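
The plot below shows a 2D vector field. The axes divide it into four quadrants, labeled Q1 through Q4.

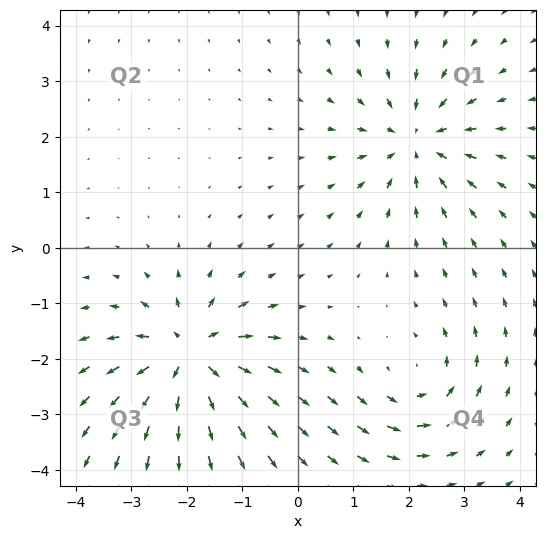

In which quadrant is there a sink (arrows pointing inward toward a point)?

Q1

The sink sits at approximately (2.1, 1.9), which lies in quadrant Q1. The divergence there is about -5, negative as expected for a sink.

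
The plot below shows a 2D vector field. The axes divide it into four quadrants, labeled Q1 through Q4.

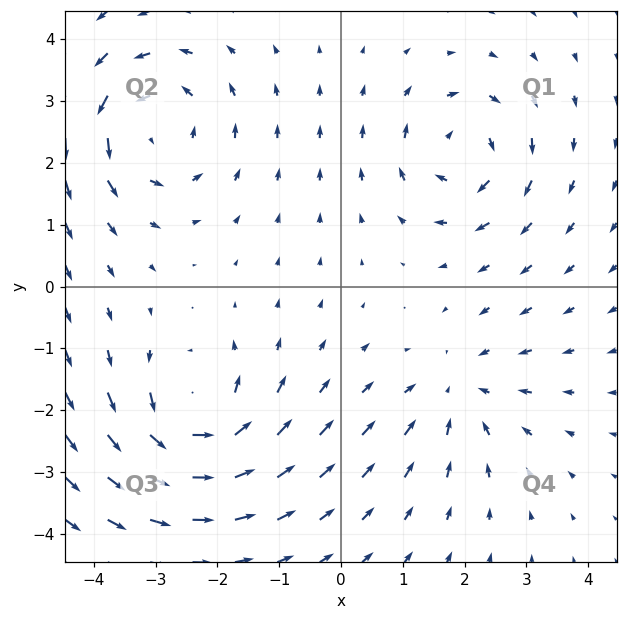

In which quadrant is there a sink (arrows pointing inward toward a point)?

The sink sits at approximately (1.9, -1.7), which lies in quadrant Q4. The divergence there is about -3, negative as expected for a sink.

Q4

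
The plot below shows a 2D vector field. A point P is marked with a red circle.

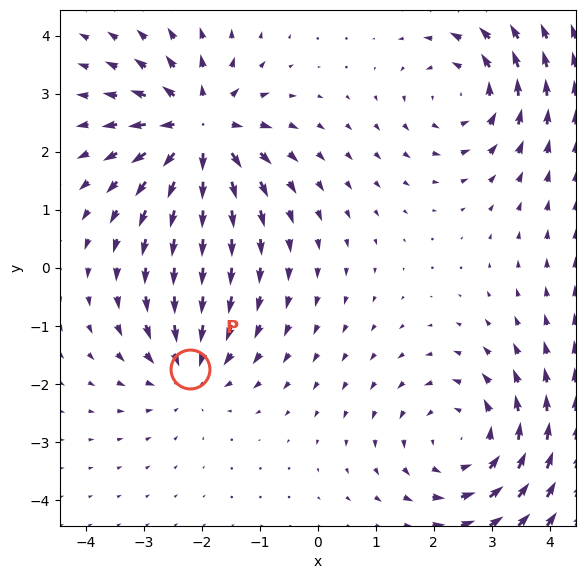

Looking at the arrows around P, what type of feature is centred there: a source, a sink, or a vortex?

sink

At P (-2.2, -1.7) the arrows converge inward. Divergence about -3, curl ≈0 — negative divergence with near-zero curl is a sink.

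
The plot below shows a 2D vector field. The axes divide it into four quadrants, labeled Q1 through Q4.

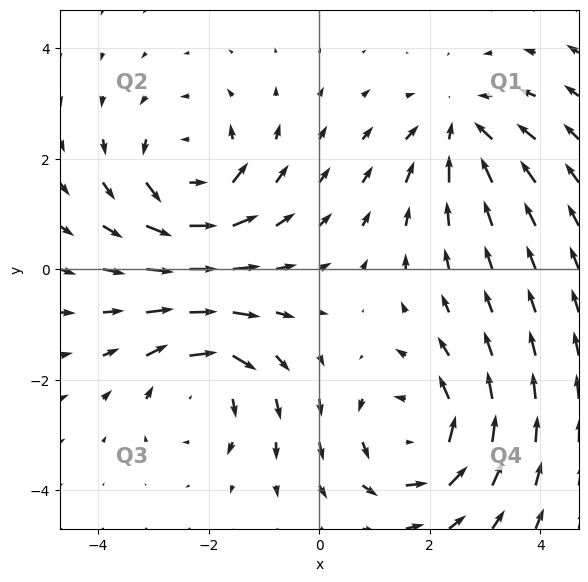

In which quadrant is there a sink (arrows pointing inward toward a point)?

Q1

The sink sits at approximately (2.6, 2.5), which lies in quadrant Q1. The divergence there is about -4, negative as expected for a sink.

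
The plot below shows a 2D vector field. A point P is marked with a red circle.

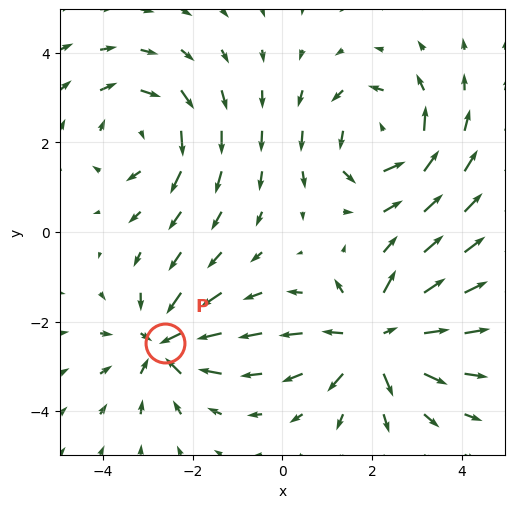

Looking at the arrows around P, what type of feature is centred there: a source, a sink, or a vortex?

At P (-2.6, -2.5) the arrows converge inward. Divergence about -3, curl ≈0 — negative divergence with near-zero curl is a sink.

sink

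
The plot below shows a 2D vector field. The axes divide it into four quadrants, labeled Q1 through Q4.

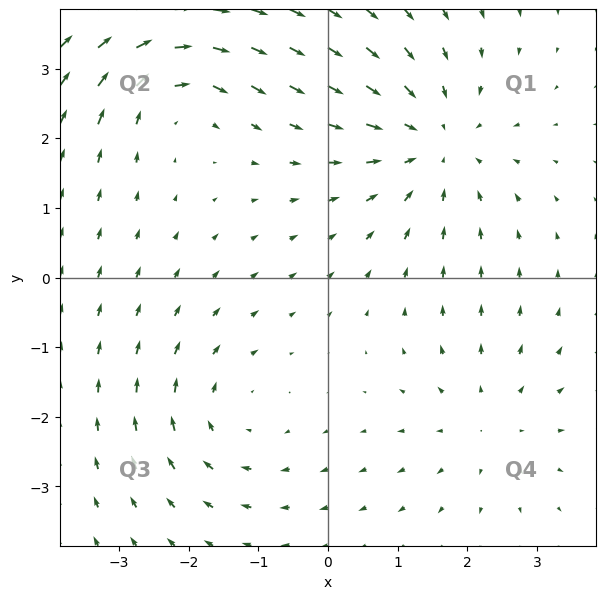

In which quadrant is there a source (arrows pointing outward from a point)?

The source sits at approximately (2.3, -2.1), which lies in quadrant Q4. The divergence there is about +2, positive as expected for a source.

Q4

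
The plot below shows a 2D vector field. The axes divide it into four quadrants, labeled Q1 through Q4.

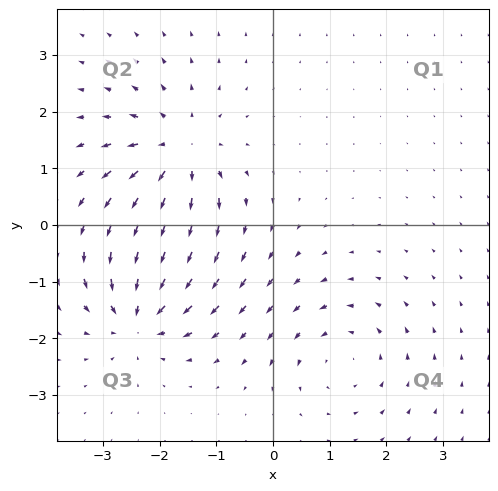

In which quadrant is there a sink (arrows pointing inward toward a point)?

Q3

The sink sits at approximately (-2.4, -1.6), which lies in quadrant Q3. The divergence there is about -4, negative as expected for a sink.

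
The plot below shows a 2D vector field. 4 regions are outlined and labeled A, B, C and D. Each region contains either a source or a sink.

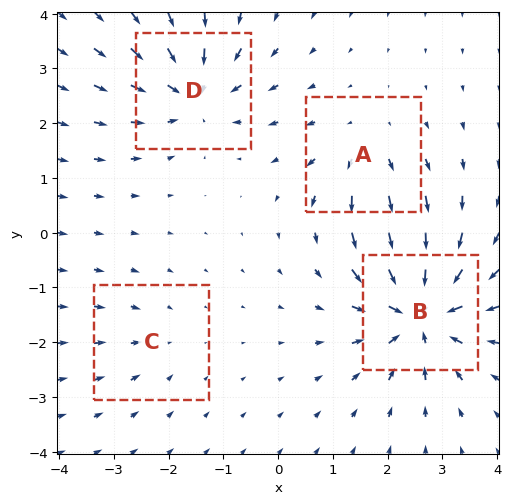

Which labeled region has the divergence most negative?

B

Divergence at each region's feature centre — A: about +4, B: about -8, C: about -2, D: about -6. Region B is most negative.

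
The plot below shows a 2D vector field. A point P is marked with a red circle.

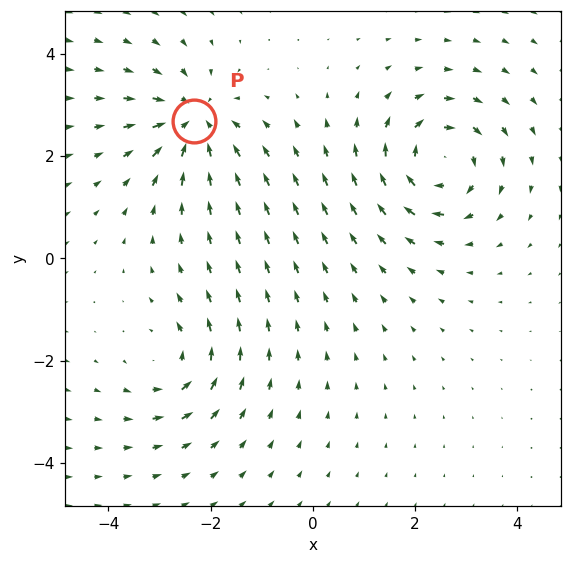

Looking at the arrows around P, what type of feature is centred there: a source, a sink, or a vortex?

At P (-2.3, 2.7) the arrows converge inward. Divergence about -5, curl ≈0 — negative divergence with near-zero curl is a sink.

sink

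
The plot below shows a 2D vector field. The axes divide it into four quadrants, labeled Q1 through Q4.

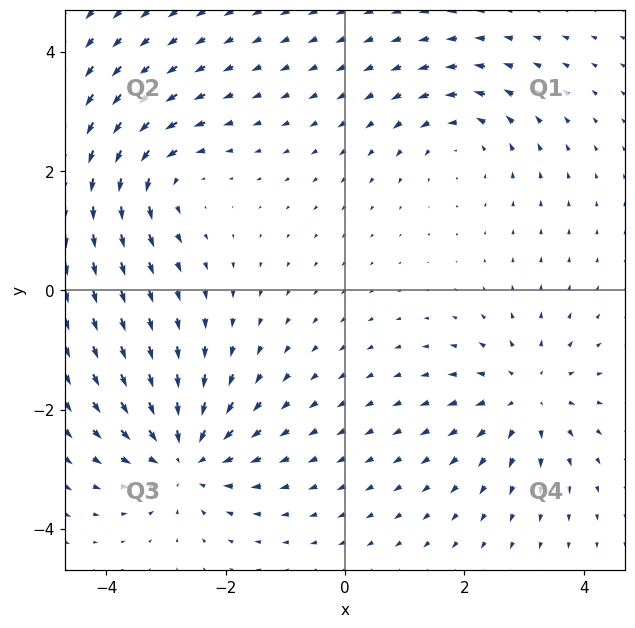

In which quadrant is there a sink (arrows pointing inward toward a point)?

The sink sits at approximately (-2.7, -2.8), which lies in quadrant Q3. The divergence there is about -5, negative as expected for a sink.

Q3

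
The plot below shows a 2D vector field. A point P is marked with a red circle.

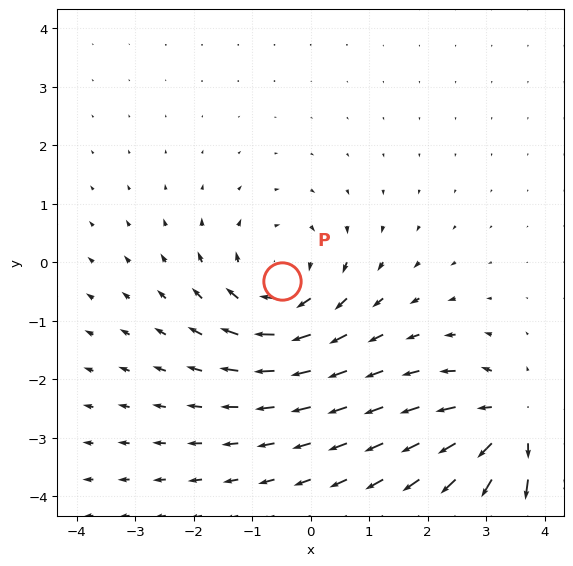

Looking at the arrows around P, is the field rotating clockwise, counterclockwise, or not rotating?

Near P at (-0.5, -0.3) the arrows circulate clockwise. The curl (z-component) there is about -3; negative curl means clockwise rotation.

clockwise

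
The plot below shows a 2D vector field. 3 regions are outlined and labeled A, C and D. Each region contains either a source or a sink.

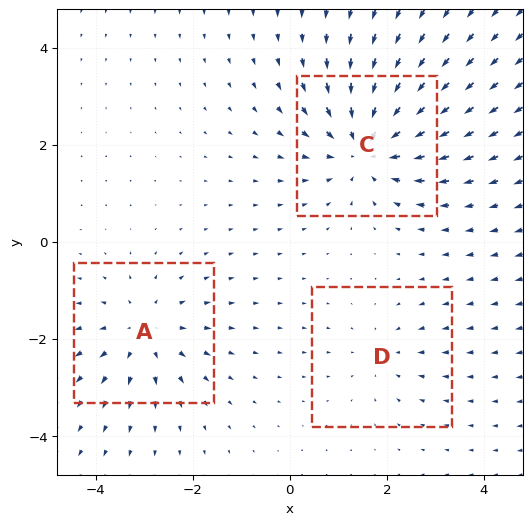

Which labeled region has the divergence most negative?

C

Divergence at each region's feature centre — A: about +3, C: about -4, D: about -2. Region C is most negative.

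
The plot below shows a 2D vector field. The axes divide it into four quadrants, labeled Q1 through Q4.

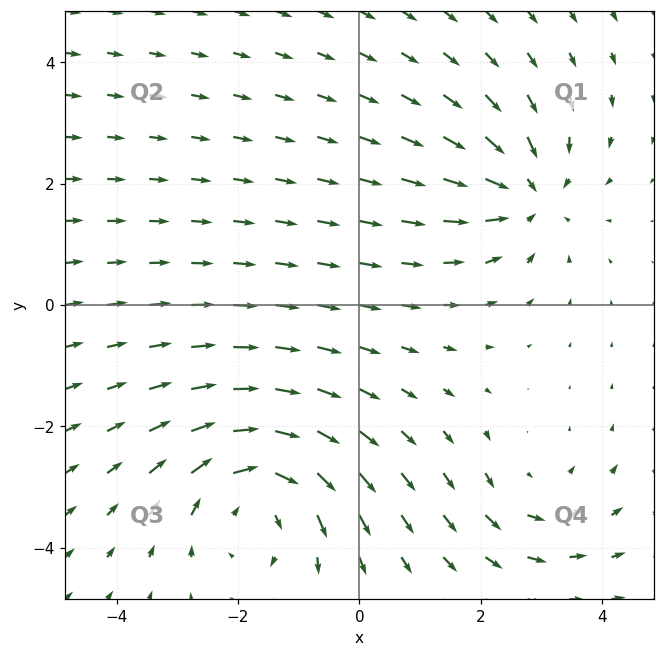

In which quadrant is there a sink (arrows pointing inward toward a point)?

Q1

The sink sits at approximately (2.8, 1.8), which lies in quadrant Q1. The divergence there is about -4, negative as expected for a sink.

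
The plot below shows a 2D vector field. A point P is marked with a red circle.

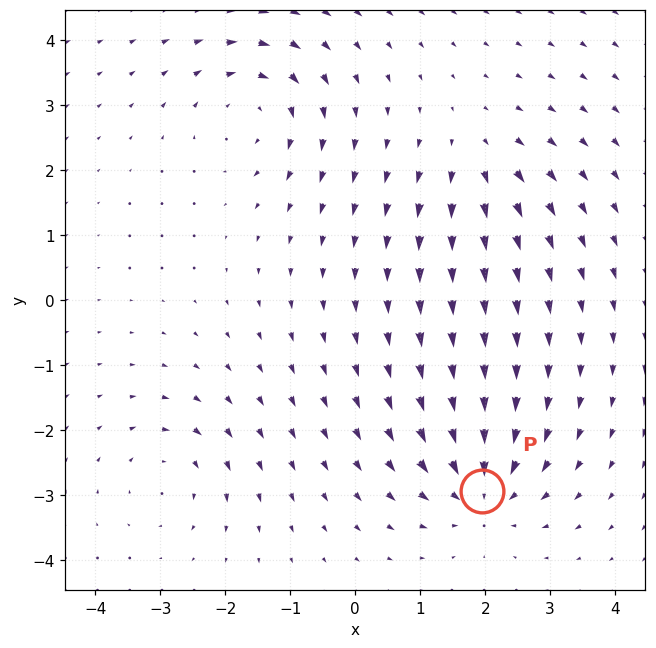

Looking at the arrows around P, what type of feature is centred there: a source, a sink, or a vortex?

sink

At P (1.9, -2.9) the arrows converge inward. Divergence about -6, curl ≈0 — negative divergence with near-zero curl is a sink.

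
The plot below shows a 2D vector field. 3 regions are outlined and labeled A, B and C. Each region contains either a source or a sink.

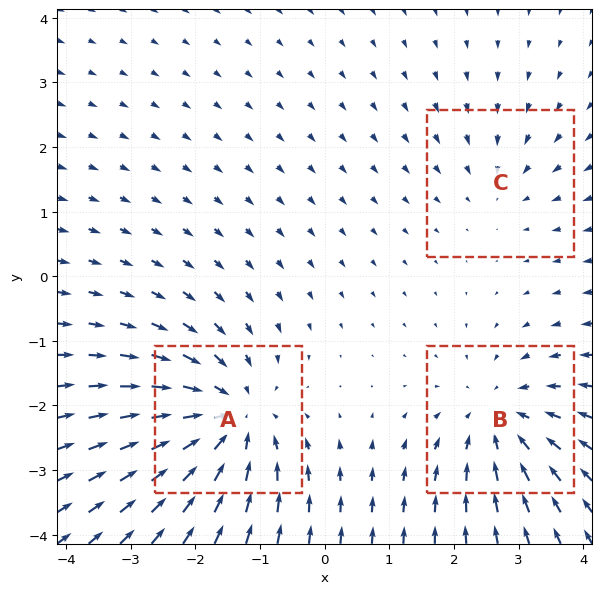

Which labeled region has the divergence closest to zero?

Divergence at each region's feature centre — A: about -4, B: about -3, C: about -2. Region C is closest to zero.

C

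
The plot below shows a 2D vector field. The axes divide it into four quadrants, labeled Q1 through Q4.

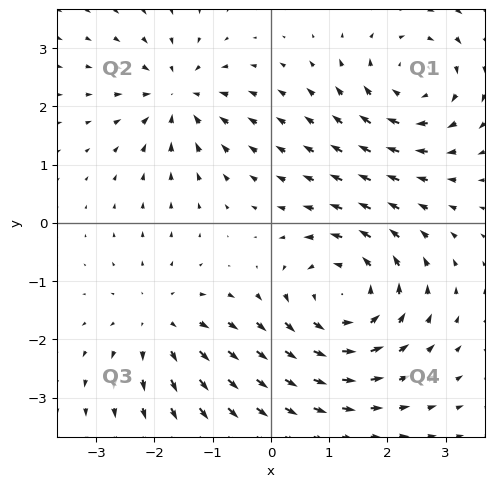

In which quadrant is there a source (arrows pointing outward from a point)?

Q3

The source sits at approximately (-1.9, -1.7), which lies in quadrant Q3. The divergence there is about +3, positive as expected for a source.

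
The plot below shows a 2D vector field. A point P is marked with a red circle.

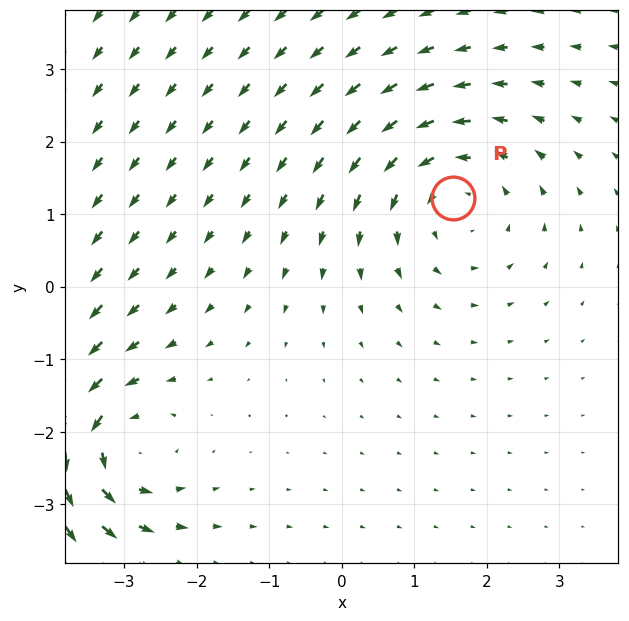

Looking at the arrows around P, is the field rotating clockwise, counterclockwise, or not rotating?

counterclockwise

Near P at (1.5, 1.2) the arrows circulate counterclockwise. The curl (z-component) there is about +3; positive curl means counterclockwise rotation.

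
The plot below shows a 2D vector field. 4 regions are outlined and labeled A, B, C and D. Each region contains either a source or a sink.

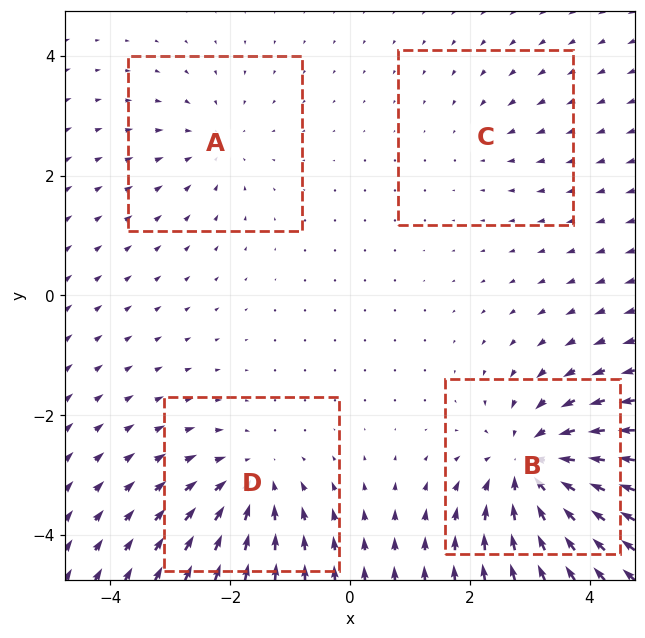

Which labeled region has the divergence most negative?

B

Divergence at each region's feature centre — A: about -3, B: about -7, C: about -2, D: about -5. Region B is most negative.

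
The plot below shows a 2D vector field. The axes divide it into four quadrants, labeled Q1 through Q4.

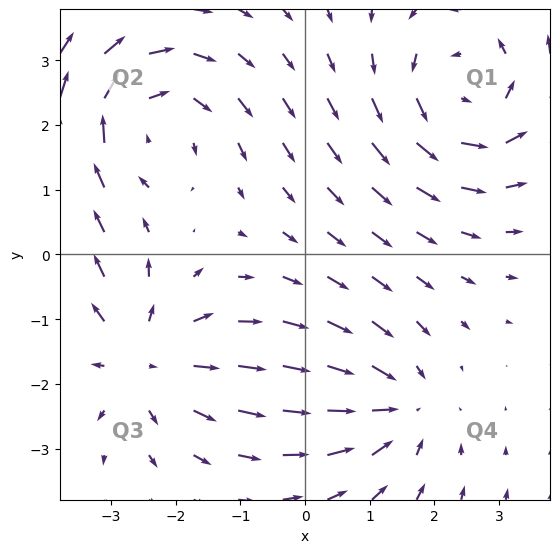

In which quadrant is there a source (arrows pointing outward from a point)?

Q3

The source sits at approximately (-2.5, -1.6), which lies in quadrant Q3. The divergence there is about +3, positive as expected for a source.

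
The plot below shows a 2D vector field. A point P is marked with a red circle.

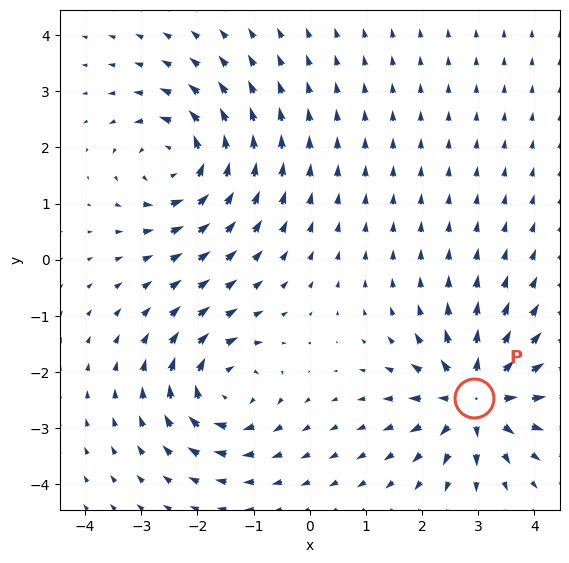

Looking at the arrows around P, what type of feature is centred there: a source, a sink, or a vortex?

source

At P (2.9, -2.5) the arrows spread outward. Divergence about +7, curl ≈0 — positive divergence with near-zero curl is a source.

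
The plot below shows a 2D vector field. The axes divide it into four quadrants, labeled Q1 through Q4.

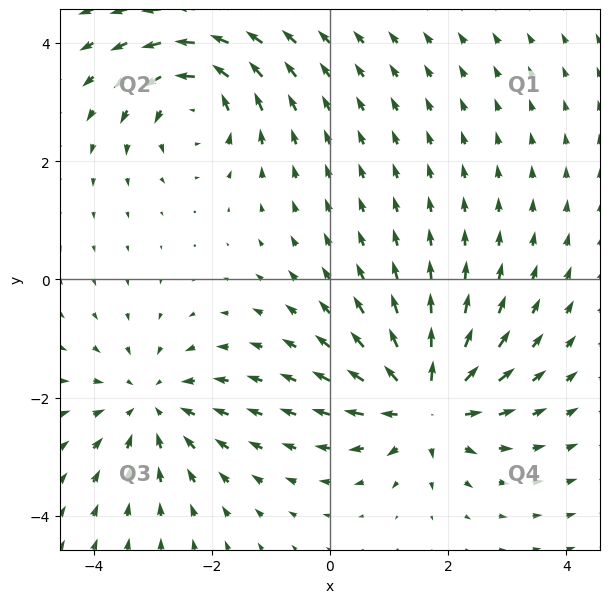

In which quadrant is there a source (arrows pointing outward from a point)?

Q4

The source sits at approximately (1.6, -2.1), which lies in quadrant Q4. The divergence there is about +6, positive as expected for a source.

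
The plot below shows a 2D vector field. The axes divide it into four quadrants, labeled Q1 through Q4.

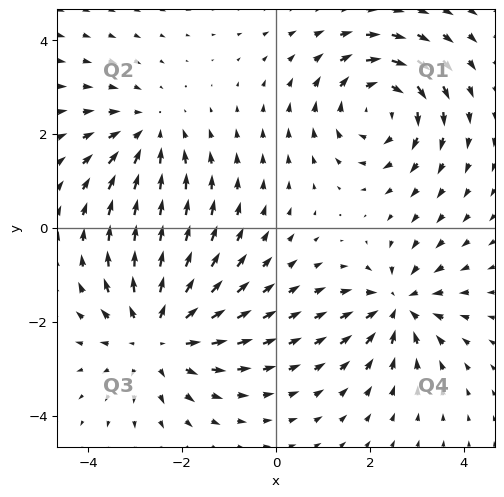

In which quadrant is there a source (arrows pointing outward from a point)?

The source sits at approximately (-2.5, -2.3), which lies in quadrant Q3. The divergence there is about +4, positive as expected for a source.

Q3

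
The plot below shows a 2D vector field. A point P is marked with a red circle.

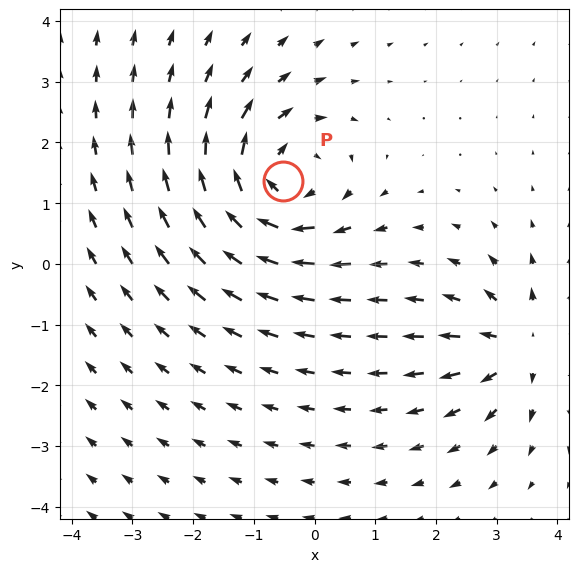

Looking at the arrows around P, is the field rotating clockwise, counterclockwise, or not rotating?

Near P at (-0.5, 1.4) the arrows circulate clockwise. The curl (z-component) there is about -5; negative curl means clockwise rotation.

clockwise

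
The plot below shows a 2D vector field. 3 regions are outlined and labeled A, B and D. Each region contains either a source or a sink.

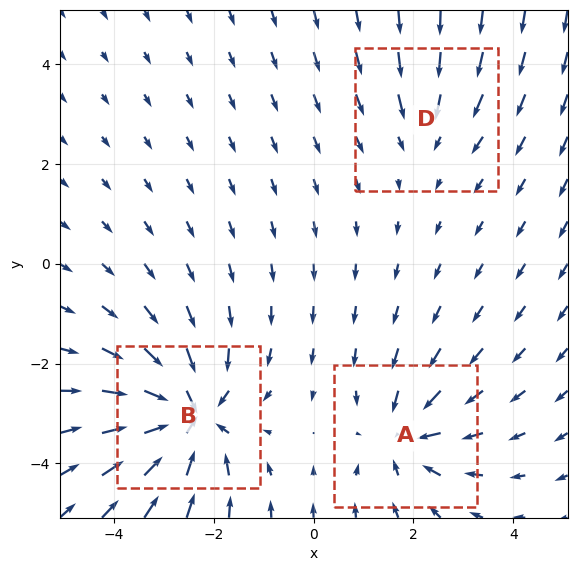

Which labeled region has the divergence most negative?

B

Divergence at each region's feature centre — A: about -4, B: about -5, D: about -2. Region B is most negative.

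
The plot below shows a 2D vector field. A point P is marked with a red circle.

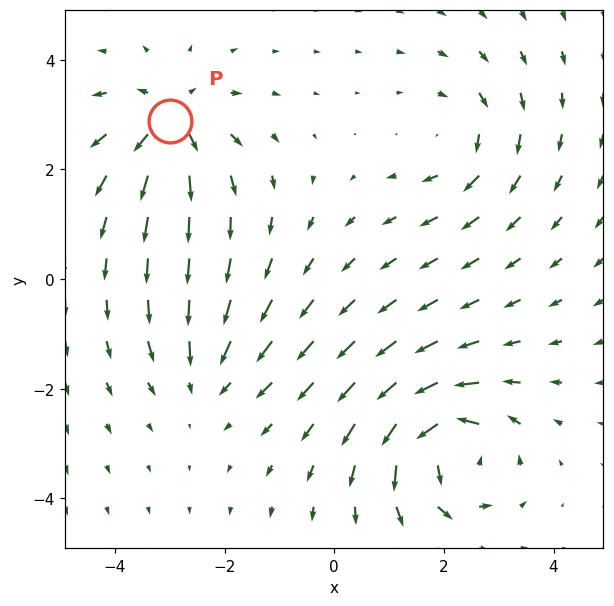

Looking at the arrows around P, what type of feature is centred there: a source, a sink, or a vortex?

source

At P (-3.0, 2.9) the arrows spread outward. Divergence about +5, curl ≈0 — positive divergence with near-zero curl is a source.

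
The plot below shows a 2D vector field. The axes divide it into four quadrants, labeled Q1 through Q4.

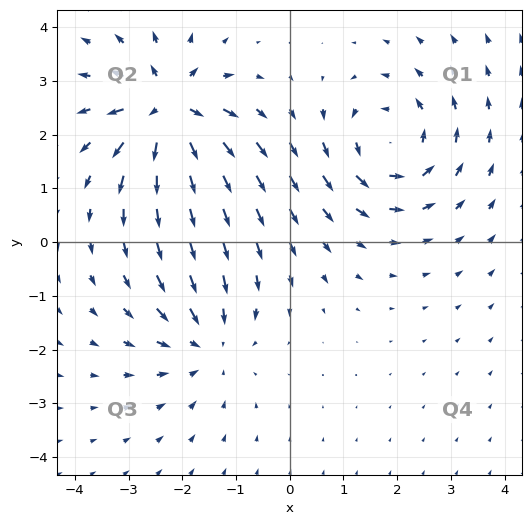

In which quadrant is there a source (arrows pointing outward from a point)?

The source sits at approximately (-2.3, 2.5), which lies in quadrant Q2. The divergence there is about +6, positive as expected for a source.

Q2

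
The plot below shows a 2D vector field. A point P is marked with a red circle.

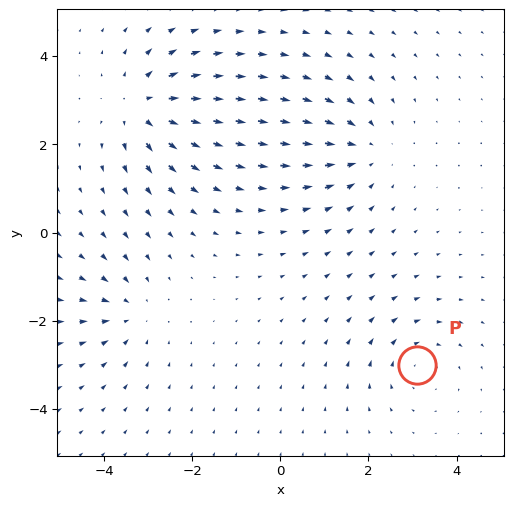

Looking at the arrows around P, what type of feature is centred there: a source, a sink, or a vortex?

At P (3.1, -3.0) the arrows circulate clockwise. Divergence ≈0, curl about -3 — near-zero divergence with nonzero curl is a vortex.

vortex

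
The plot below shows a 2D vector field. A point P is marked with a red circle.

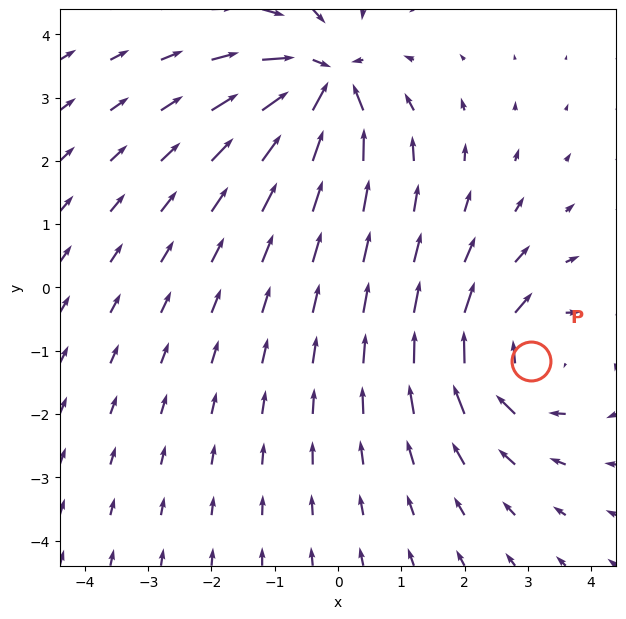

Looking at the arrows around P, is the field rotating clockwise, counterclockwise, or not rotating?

Near P at (3.0, -1.2) the arrows circulate clockwise. The curl (z-component) there is about -4; negative curl means clockwise rotation.

clockwise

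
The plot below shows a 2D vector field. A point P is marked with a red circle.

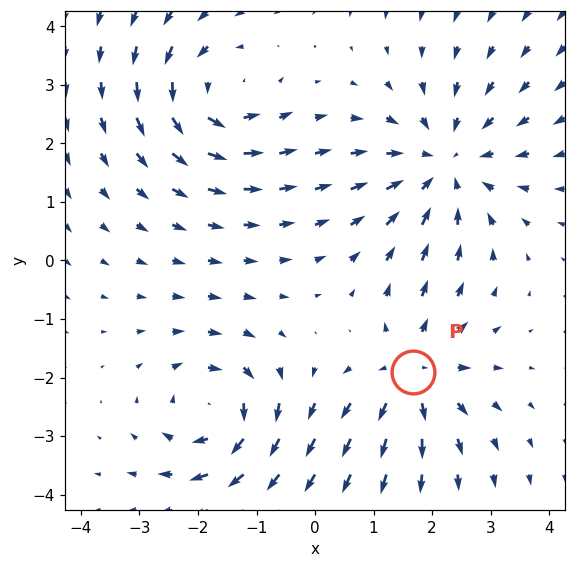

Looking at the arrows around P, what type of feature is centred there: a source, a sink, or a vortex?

source

At P (1.7, -1.9) the arrows spread outward. Divergence about +4, curl ≈0 — positive divergence with near-zero curl is a source.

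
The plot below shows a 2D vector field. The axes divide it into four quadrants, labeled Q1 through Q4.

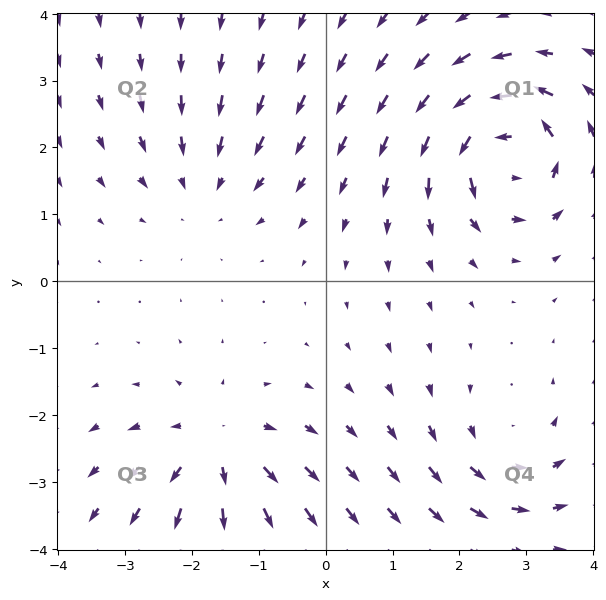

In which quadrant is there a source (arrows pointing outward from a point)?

Q3

The source sits at approximately (-1.6, -2.5), which lies in quadrant Q3. The divergence there is about +4, positive as expected for a source.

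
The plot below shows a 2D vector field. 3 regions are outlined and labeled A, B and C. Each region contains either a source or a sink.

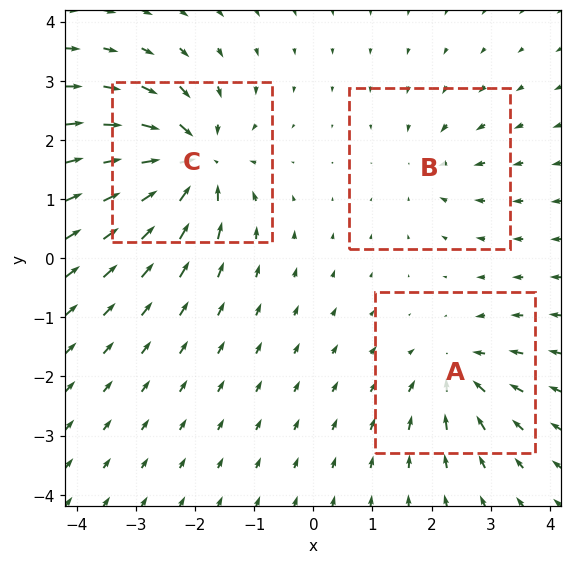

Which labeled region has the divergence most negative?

Divergence at each region's feature centre — A: about -4, B: about -3, C: about -6. Region C is most negative.

C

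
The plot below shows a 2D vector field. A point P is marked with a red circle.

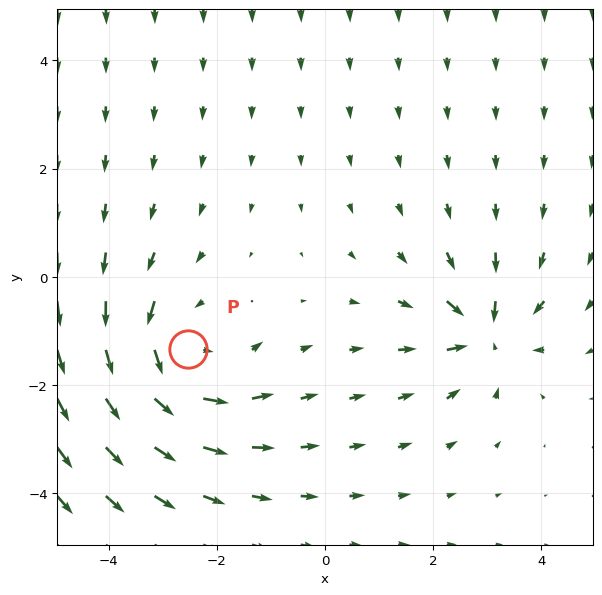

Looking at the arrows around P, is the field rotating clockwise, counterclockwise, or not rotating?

Near P at (-2.5, -1.3) the arrows circulate counterclockwise. The curl (z-component) there is about +4; positive curl means counterclockwise rotation.

counterclockwise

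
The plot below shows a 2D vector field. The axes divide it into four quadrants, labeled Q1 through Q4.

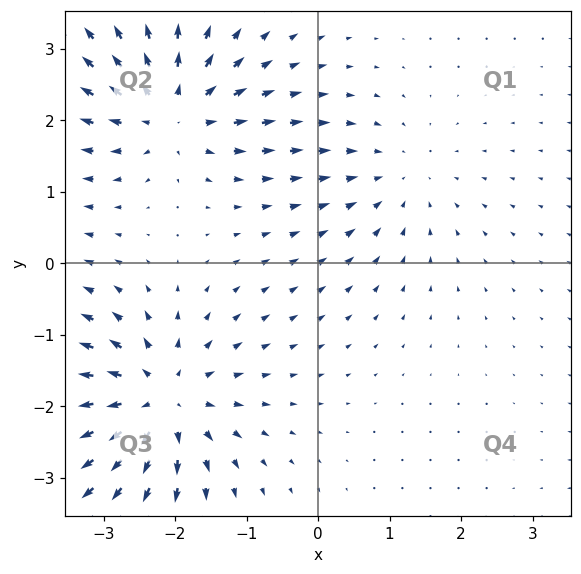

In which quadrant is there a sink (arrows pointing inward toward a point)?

Q1

The sink sits at approximately (1.1, 1.2), which lies in quadrant Q1. The divergence there is about -3, negative as expected for a sink.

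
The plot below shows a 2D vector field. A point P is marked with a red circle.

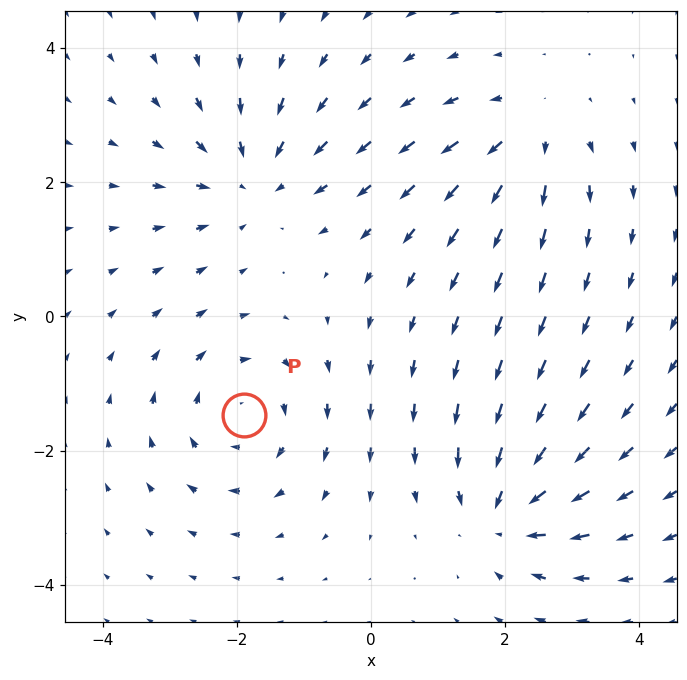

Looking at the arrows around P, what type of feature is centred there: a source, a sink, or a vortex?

At P (-1.9, -1.5) the arrows circulate clockwise. Divergence ≈0, curl about -4 — near-zero divergence with nonzero curl is a vortex.

vortex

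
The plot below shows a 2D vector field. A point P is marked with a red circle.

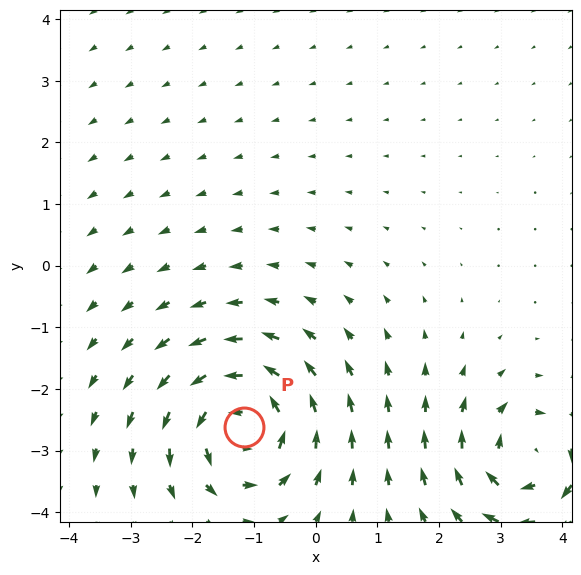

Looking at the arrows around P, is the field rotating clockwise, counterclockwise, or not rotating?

Near P at (-1.2, -2.6) the arrows circulate counterclockwise. The curl (z-component) there is about +5; positive curl means counterclockwise rotation.

counterclockwise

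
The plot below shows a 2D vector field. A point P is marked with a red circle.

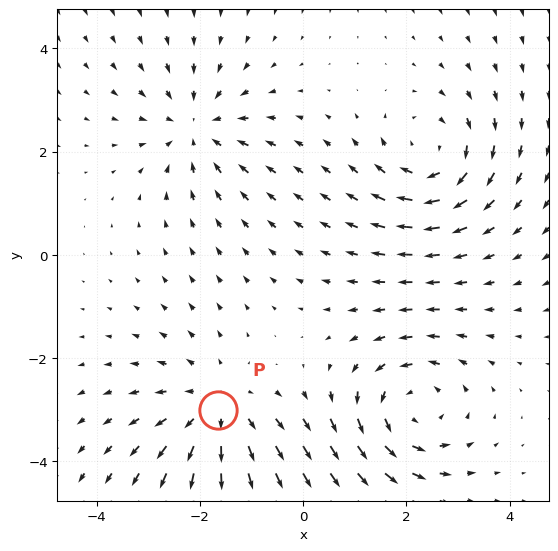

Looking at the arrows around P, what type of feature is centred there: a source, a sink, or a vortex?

source

At P (-1.7, -3.0) the arrows spread outward. Divergence about +4, curl ≈0 — positive divergence with near-zero curl is a source.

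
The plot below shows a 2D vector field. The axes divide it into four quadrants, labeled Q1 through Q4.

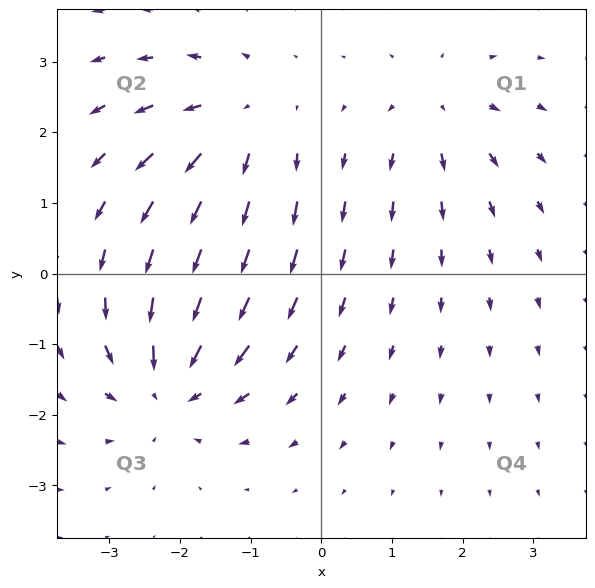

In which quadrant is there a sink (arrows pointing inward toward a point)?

The sink sits at approximately (-2.2, -1.6), which lies in quadrant Q3. The divergence there is about -5, negative as expected for a sink.

Q3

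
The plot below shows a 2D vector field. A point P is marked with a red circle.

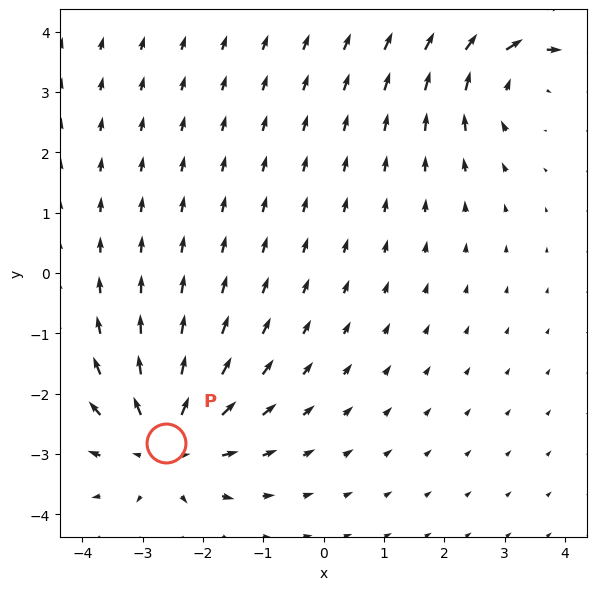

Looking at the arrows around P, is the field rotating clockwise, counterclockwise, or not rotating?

Near P at (-2.6, -2.8) the arrows show no circulation. The curl there is ≈0.

not rotating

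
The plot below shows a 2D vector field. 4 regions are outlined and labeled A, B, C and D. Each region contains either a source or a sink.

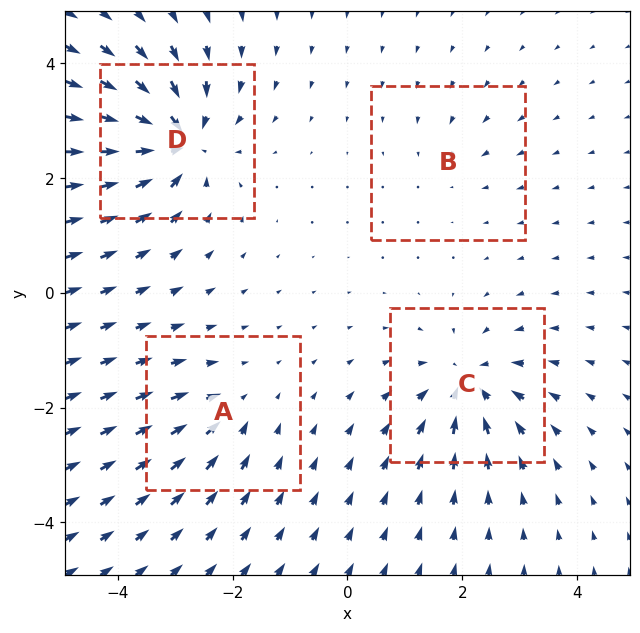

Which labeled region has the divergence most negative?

D

Divergence at each region's feature centre — A: about -4, B: about -2, C: about -7, D: about -9. Region D is most negative.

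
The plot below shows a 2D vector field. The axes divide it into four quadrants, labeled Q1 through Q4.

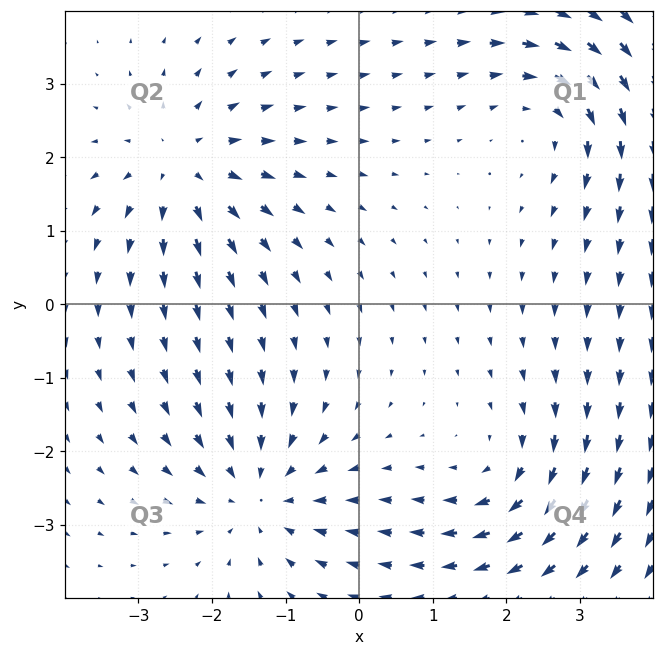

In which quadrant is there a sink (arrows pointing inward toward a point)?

The sink sits at approximately (-1.4, -2.6), which lies in quadrant Q3. The divergence there is about -5, negative as expected for a sink.

Q3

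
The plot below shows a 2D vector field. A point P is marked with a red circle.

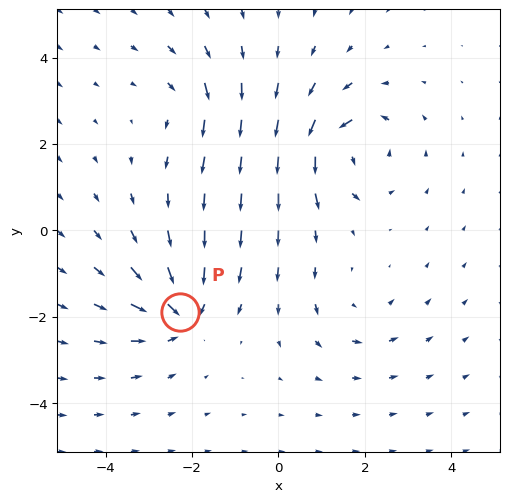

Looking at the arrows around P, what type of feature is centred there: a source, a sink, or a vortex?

sink

At P (-2.3, -1.9) the arrows converge inward. Divergence about -5, curl ≈0 — negative divergence with near-zero curl is a sink.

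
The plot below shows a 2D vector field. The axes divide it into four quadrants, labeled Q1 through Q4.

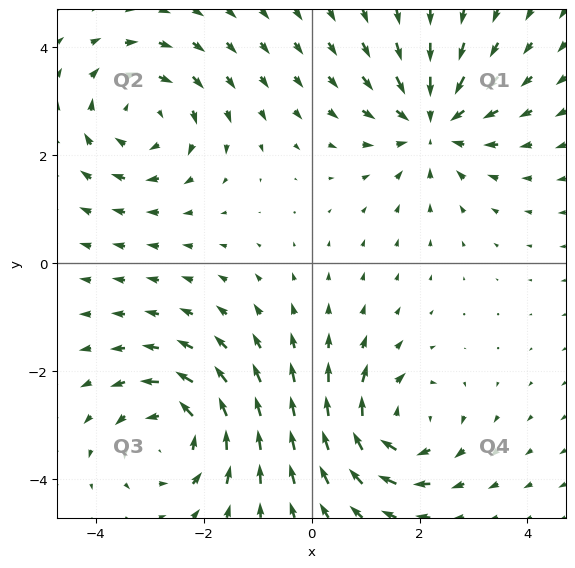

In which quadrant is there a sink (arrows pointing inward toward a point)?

The sink sits at approximately (2.2, 2.6), which lies in quadrant Q1. The divergence there is about -5, negative as expected for a sink.

Q1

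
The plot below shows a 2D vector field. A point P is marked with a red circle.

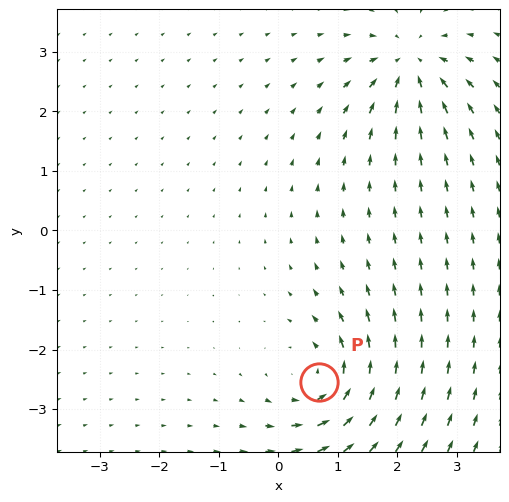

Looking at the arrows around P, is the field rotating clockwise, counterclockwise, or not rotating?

Near P at (0.7, -2.5) the arrows circulate counterclockwise. The curl (z-component) there is about +5; positive curl means counterclockwise rotation.

counterclockwise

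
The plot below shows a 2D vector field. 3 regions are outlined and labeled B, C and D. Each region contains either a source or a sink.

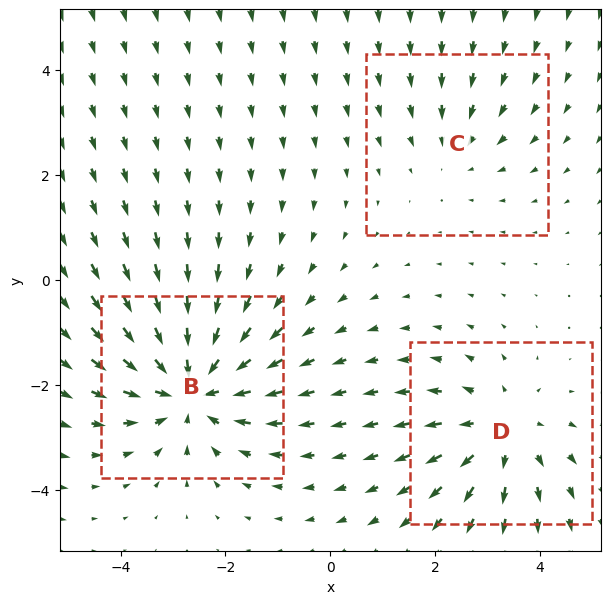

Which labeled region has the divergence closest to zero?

C

Divergence at each region's feature centre — B: about -4, C: about -2, D: about +3. Region C is closest to zero.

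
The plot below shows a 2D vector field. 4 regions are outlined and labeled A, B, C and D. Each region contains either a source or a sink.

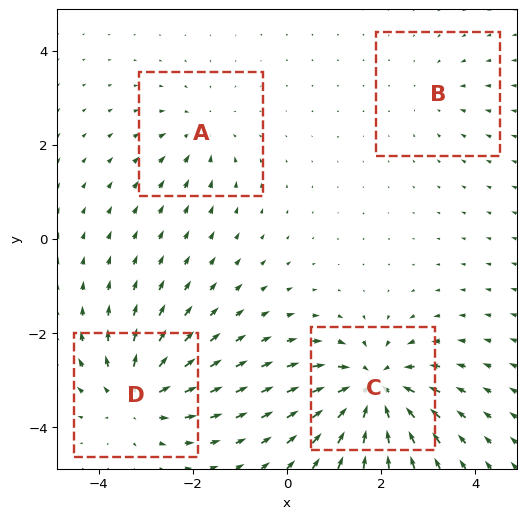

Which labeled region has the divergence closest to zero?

Divergence at each region's feature centre — A: about -3, B: about -2, C: about -8, D: about +6. Region B is closest to zero.

B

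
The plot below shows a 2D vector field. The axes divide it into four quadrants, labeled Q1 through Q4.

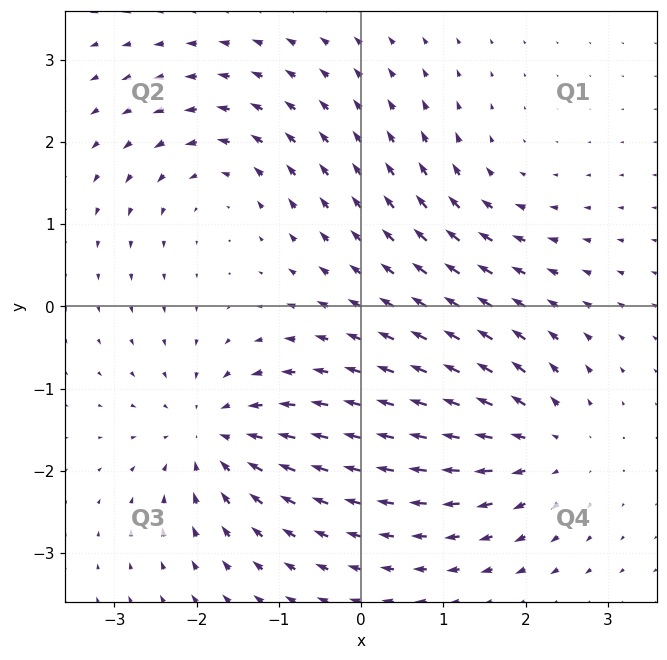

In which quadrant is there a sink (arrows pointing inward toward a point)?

Q3

The sink sits at approximately (-1.8, -1.6), which lies in quadrant Q3. The divergence there is about -6, negative as expected for a sink.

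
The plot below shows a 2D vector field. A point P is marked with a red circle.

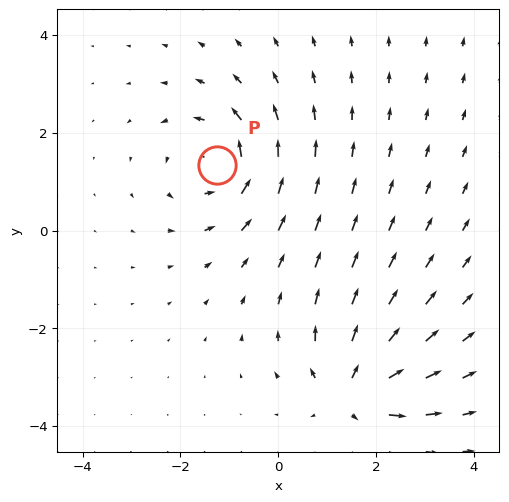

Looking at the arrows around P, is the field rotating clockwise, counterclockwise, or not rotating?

Near P at (-1.3, 1.3) the arrows circulate counterclockwise. The curl (z-component) there is about +5; positive curl means counterclockwise rotation.

counterclockwise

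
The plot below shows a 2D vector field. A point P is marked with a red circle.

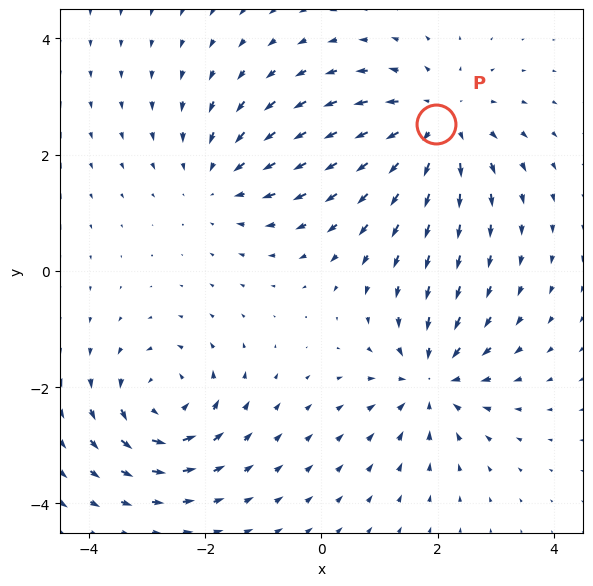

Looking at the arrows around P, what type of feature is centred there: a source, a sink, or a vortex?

source

At P (2.0, 2.5) the arrows spread outward. Divergence about +3, curl ≈0 — positive divergence with near-zero curl is a source.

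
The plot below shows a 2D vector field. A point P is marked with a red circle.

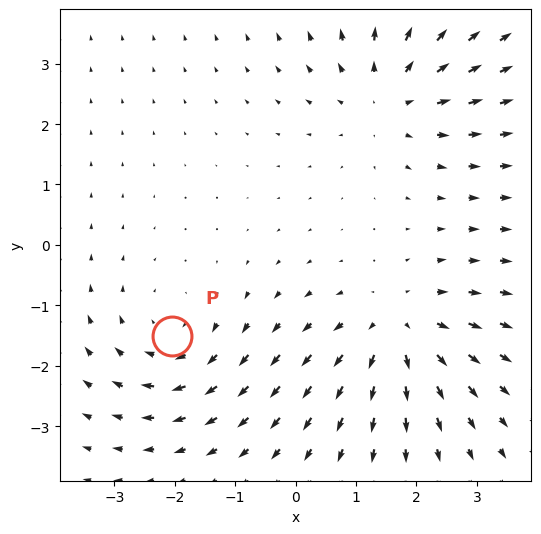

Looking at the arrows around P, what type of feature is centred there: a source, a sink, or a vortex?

vortex

At P (-2.0, -1.5) the arrows circulate clockwise. Divergence ≈0, curl about -4 — near-zero divergence with nonzero curl is a vortex.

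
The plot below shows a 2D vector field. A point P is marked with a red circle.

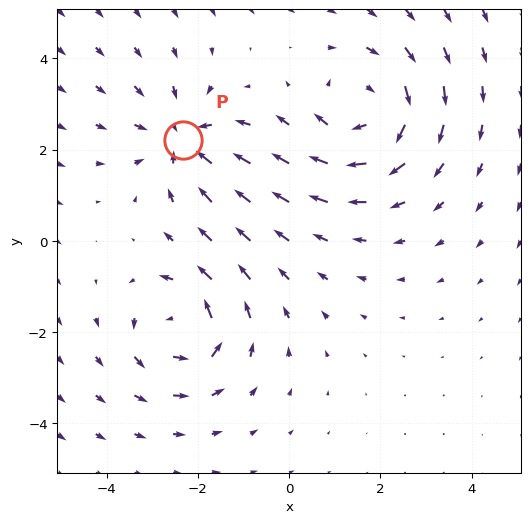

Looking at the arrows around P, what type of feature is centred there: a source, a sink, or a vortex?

At P (-2.3, 2.2) the arrows converge inward. Divergence about -3, curl ≈0 — negative divergence with near-zero curl is a sink.

sink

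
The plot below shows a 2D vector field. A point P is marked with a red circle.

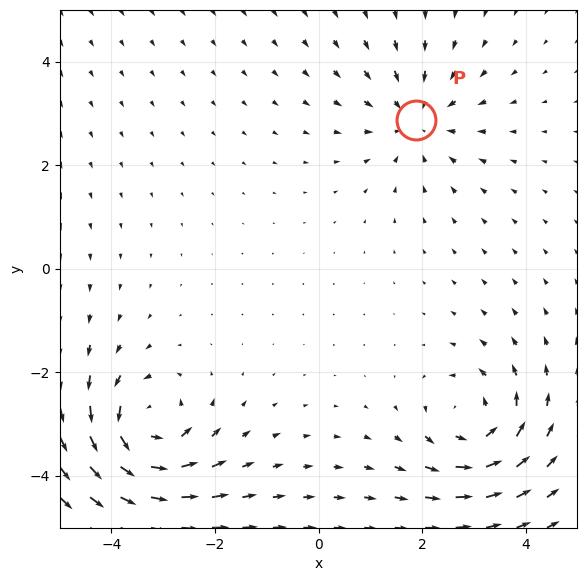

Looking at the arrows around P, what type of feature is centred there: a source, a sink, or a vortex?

sink

At P (1.9, 2.9) the arrows converge inward. Divergence about -3, curl ≈0 — negative divergence with near-zero curl is a sink.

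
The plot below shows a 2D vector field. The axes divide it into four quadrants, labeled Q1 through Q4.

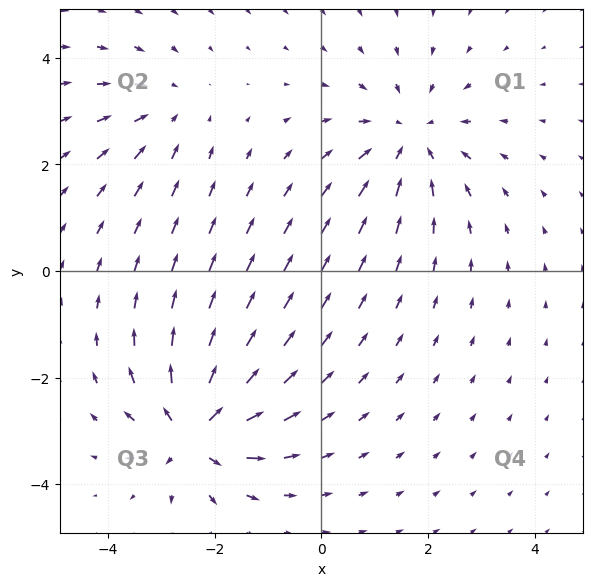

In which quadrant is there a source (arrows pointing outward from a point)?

The source sits at approximately (-2.4, -3.0), which lies in quadrant Q3. The divergence there is about +7, positive as expected for a source.

Q3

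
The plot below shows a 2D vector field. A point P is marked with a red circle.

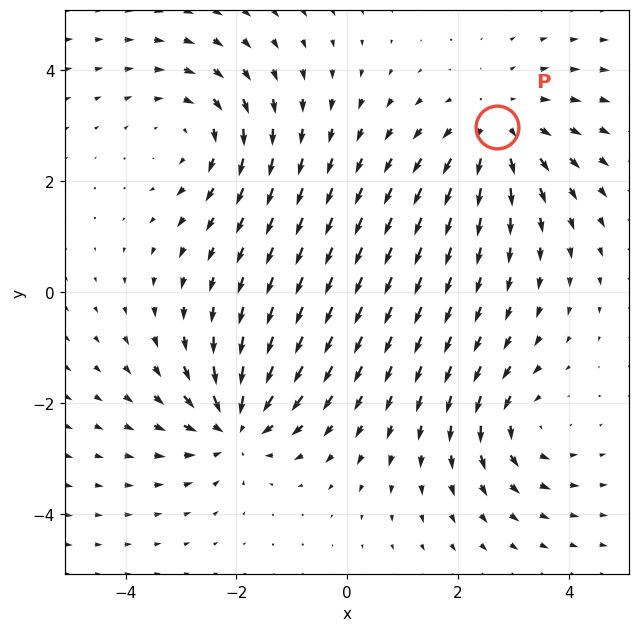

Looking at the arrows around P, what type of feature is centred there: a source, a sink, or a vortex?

source

At P (2.7, 3.0) the arrows spread outward. Divergence about +4, curl ≈0 — positive divergence with near-zero curl is a source.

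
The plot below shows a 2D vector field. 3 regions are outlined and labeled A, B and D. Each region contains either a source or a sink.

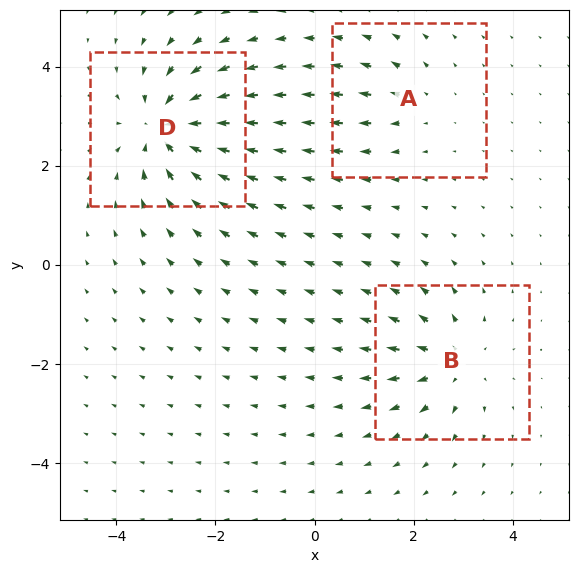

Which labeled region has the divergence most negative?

D

Divergence at each region's feature centre — A: about +2, B: about +4, D: about -6. Region D is most negative.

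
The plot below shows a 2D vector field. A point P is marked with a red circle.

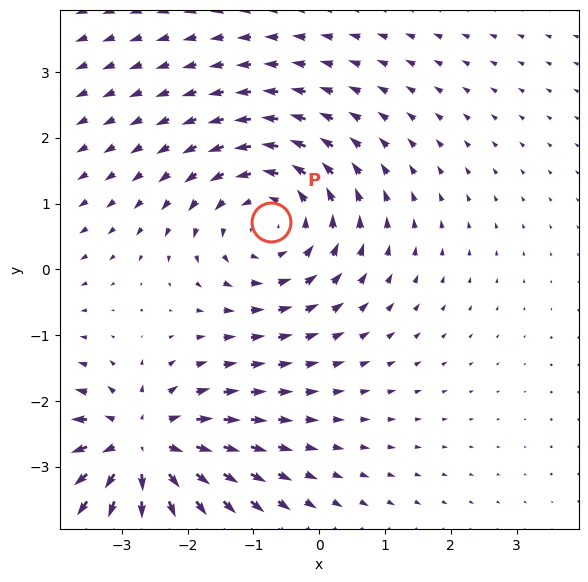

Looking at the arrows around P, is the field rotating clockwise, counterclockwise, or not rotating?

Near P at (-0.7, 0.7) the arrows circulate counterclockwise. The curl (z-component) there is about +2; positive curl means counterclockwise rotation.

counterclockwise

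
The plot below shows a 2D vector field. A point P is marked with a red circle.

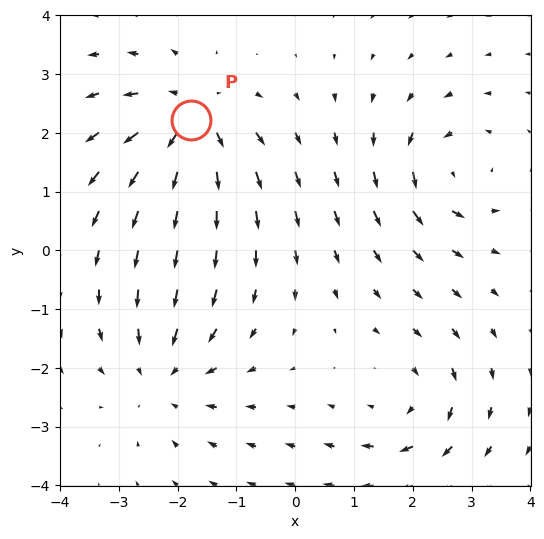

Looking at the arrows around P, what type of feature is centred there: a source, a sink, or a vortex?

At P (-1.8, 2.2) the arrows spread outward. Divergence about +6, curl ≈0 — positive divergence with near-zero curl is a source.

source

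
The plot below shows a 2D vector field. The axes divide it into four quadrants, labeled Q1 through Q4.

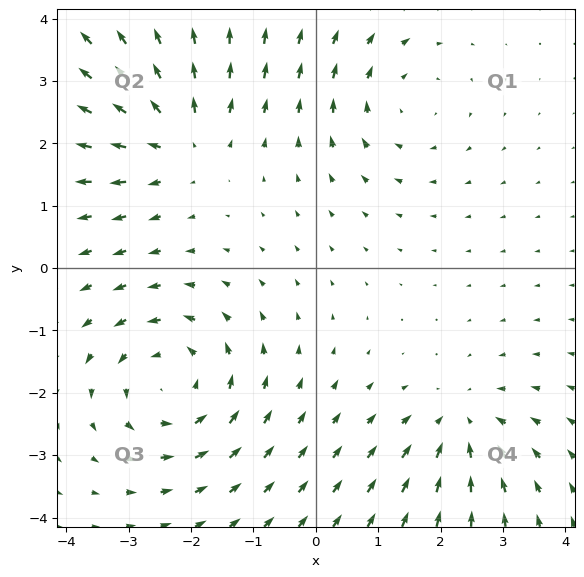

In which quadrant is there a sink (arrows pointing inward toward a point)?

Q4

The sink sits at approximately (2.3, -2.5), which lies in quadrant Q4. The divergence there is about -4, negative as expected for a sink.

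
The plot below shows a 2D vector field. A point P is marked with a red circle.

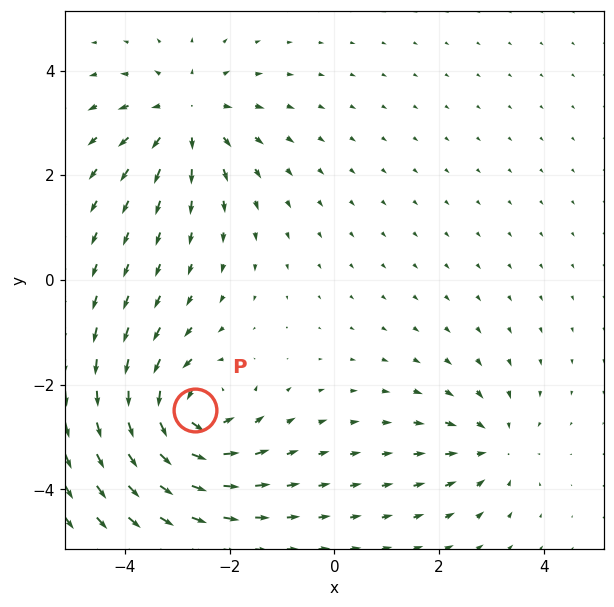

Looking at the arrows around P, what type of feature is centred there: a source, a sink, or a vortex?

At P (-2.7, -2.5) the arrows circulate counterclockwise. Divergence ≈0, curl about +5 — near-zero divergence with nonzero curl is a vortex.

vortex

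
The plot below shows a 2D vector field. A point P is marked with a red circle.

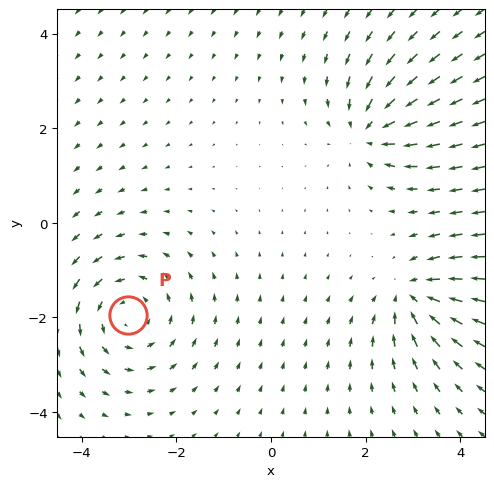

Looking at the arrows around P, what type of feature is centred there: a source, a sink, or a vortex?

At P (-3.0, -1.9) the arrows circulate counterclockwise. Divergence ≈0, curl about +4 — near-zero divergence with nonzero curl is a vortex.

vortex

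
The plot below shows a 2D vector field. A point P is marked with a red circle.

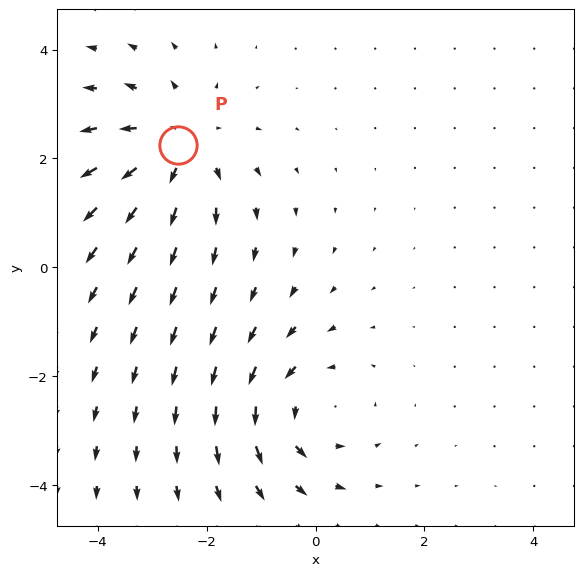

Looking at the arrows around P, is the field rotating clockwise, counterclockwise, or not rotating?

not rotating

Near P at (-2.5, 2.2) the arrows show no circulation. The curl there is ≈0.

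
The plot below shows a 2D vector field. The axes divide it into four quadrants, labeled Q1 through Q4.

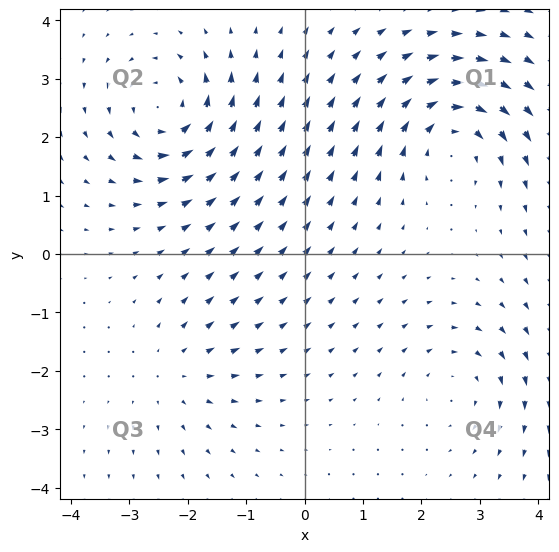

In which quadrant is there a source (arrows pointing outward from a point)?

The source sits at approximately (-2.2, -2.1), which lies in quadrant Q3. The divergence there is about +3, positive as expected for a source.

Q3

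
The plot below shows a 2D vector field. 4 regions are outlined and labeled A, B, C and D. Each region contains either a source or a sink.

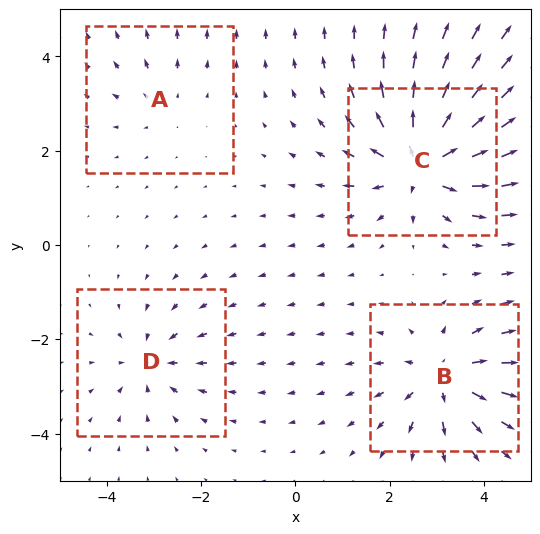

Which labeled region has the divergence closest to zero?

A

Divergence at each region's feature centre — A: about +2, B: about +6, C: about +8, D: about -4. Region A is closest to zero.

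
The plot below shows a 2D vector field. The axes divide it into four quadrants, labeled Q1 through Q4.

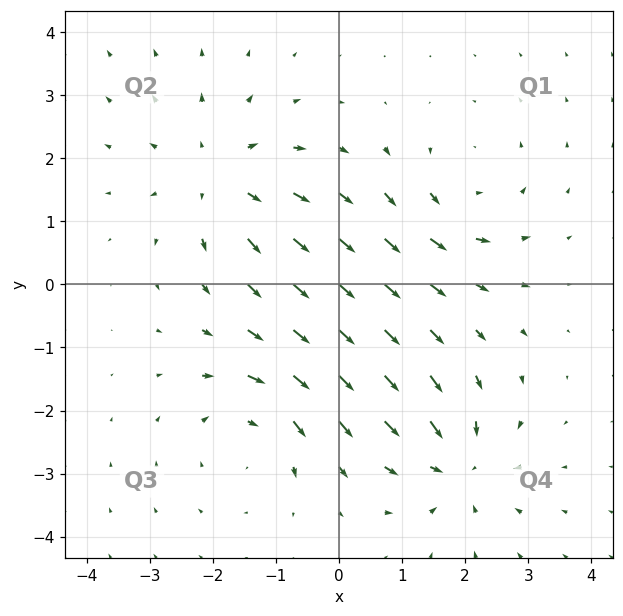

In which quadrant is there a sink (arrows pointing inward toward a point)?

The sink sits at approximately (1.9, -2.9), which lies in quadrant Q4. The divergence there is about -5, negative as expected for a sink.

Q4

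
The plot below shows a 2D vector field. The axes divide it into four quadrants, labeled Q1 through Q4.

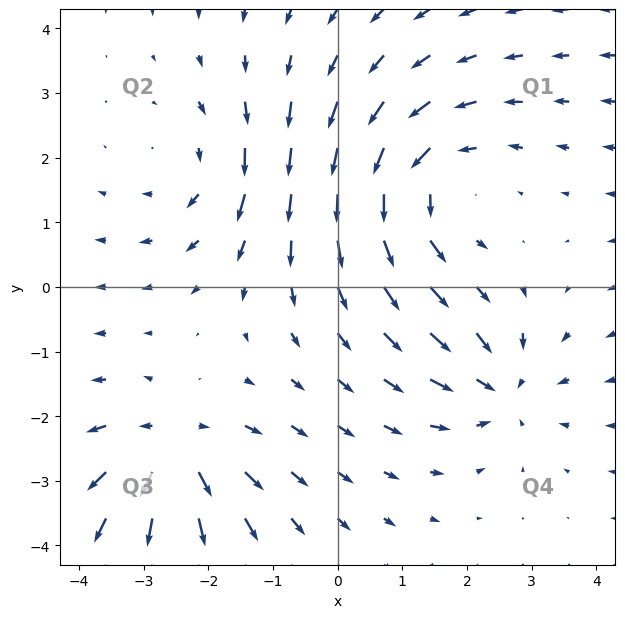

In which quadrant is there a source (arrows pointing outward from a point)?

The source sits at approximately (-2.5, -2.5), which lies in quadrant Q3. The divergence there is about +4, positive as expected for a source.

Q3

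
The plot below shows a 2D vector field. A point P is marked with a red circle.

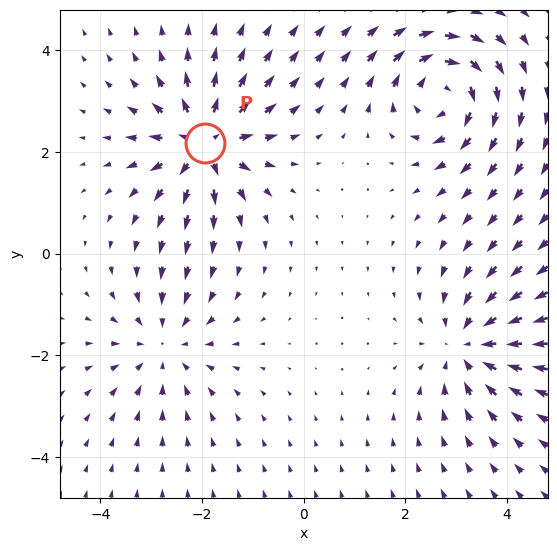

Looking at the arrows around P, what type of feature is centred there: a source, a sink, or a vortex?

source

At P (-1.9, 2.2) the arrows spread outward. Divergence about +6, curl ≈0 — positive divergence with near-zero curl is a source.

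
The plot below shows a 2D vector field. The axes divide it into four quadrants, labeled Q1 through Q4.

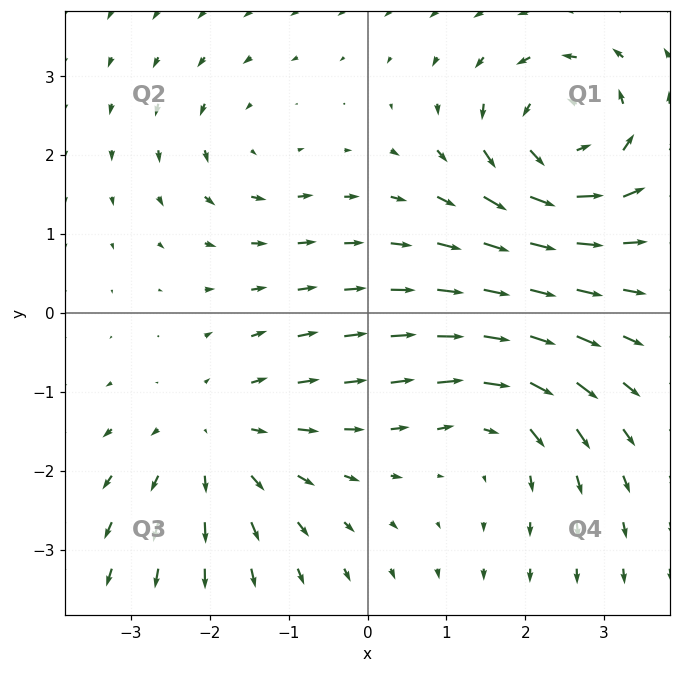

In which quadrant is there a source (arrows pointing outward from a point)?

The source sits at approximately (-1.9, -1.6), which lies in quadrant Q3. The divergence there is about +3, positive as expected for a source.

Q3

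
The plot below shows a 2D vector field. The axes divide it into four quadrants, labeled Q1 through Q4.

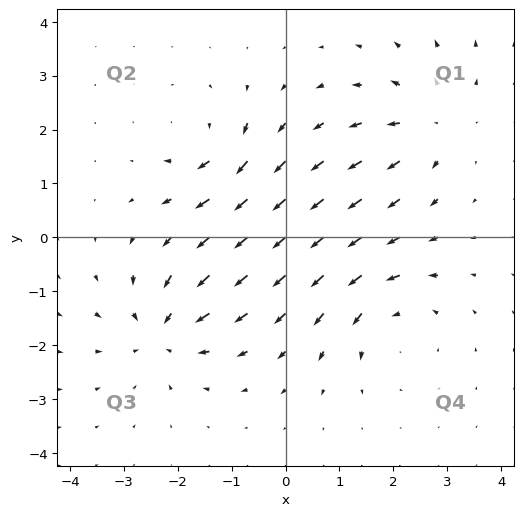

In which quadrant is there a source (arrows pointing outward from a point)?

The source sits at approximately (2.7, 2.1), which lies in quadrant Q1. The divergence there is about +4, positive as expected for a source.

Q1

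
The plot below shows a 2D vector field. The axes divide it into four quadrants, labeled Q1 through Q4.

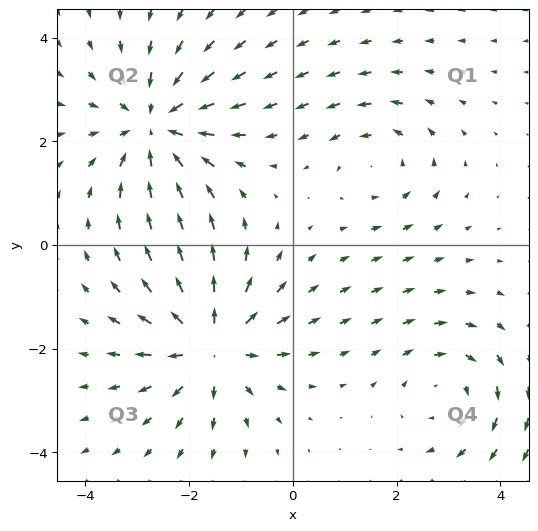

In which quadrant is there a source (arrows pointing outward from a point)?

The source sits at approximately (-1.6, -1.9), which lies in quadrant Q3. The divergence there is about +5, positive as expected for a source.

Q3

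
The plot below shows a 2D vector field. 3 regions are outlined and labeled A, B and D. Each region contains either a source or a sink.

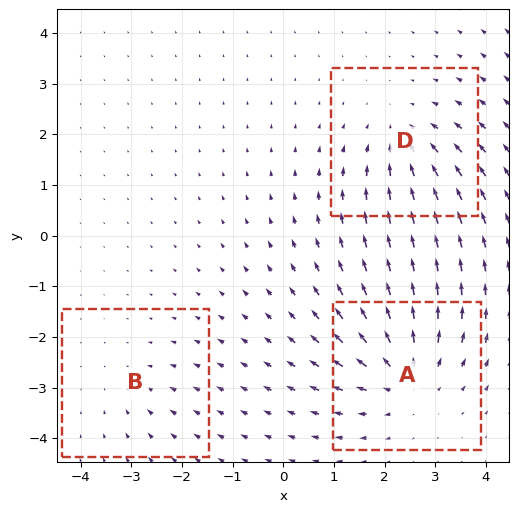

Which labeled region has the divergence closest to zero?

B

Divergence at each region's feature centre — A: about +4, B: about -2, D: about -3. Region B is closest to zero.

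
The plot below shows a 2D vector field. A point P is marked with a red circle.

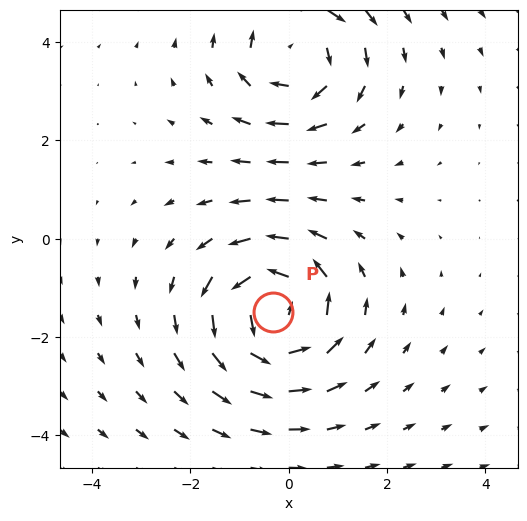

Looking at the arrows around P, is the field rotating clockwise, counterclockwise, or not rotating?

Near P at (-0.3, -1.5) the arrows circulate counterclockwise. The curl (z-component) there is about +5; positive curl means counterclockwise rotation.

counterclockwise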